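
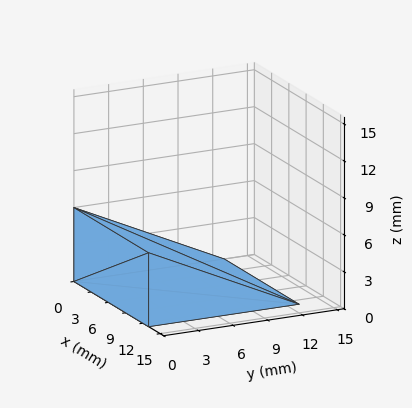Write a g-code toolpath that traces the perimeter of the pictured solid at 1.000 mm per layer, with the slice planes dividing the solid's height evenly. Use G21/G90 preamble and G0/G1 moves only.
Reading the render: the shape is a wedge (ramp): 13 × 13 mm base, rising to 6 mm along the y=0 edge and sloping linearly to z=0 at y=13 (dimensions read to the nearest mm from the axis ticks). For the g-code, the solid's height is divided into equal slices at the stated Δz and each level perimeter traced with G1 moves after a G0 lift.

; perimeter-only toolpath
G21 ; units = mm
G90 ; absolute positioning
G28 ; home
; layer 1
G0 Z1.000
G0 X0.000 Y0.000
G1 X13.000 Y0.000
G1 X13.000 Y10.833
G1 X0.000 Y10.833
G1 X0.000 Y0.000
; layer 2
G0 Z2.000
G0 X0.000 Y0.000
G1 X13.000 Y0.000
G1 X13.000 Y8.667
G1 X0.000 Y8.667
G1 X0.000 Y0.000
; layer 3
G0 Z3.000
G0 X0.000 Y0.000
G1 X13.000 Y0.000
G1 X13.000 Y6.500
G1 X0.000 Y6.500
G1 X0.000 Y0.000
; layer 4
G0 Z4.000
G0 X0.000 Y0.000
G1 X13.000 Y0.000
G1 X13.000 Y4.333
G1 X0.000 Y4.333
G1 X0.000 Y0.000
; layer 5
G0 Z5.000
G0 X0.000 Y0.000
G1 X13.000 Y0.000
G1 X13.000 Y2.167
G1 X0.000 Y2.167
G1 X0.000 Y0.000
M2 ; end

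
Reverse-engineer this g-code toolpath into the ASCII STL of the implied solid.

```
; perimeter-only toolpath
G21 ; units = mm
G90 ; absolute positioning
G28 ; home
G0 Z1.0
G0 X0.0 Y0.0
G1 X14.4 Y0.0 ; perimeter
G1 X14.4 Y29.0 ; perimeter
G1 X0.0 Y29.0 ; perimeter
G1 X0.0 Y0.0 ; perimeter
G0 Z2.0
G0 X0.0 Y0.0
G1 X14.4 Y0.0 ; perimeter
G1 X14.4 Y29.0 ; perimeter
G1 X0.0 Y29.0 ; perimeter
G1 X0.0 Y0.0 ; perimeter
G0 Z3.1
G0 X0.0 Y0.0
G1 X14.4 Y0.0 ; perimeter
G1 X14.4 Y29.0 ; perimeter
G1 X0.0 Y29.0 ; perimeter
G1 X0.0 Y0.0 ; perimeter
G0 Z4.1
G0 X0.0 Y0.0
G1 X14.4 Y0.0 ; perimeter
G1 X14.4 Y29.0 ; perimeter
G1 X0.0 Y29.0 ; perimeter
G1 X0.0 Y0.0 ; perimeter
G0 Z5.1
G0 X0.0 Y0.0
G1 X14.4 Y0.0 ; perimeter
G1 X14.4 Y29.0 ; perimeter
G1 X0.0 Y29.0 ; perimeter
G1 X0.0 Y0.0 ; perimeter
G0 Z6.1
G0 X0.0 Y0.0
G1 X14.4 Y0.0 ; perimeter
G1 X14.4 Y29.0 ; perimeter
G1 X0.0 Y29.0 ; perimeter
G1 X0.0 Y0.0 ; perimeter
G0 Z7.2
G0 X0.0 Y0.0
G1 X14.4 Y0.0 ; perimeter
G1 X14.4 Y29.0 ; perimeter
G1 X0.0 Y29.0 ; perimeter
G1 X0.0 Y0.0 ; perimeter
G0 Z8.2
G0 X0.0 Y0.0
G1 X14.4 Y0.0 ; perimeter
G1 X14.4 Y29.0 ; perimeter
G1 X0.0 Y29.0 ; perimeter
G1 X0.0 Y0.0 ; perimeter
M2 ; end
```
solid part
  facet normal 0.0000 0.0000 -1.0000
    outer loop
      vertex 14.4 29.0 0.0
      vertex 14.4 0.0 0.0
      vertex 0.0 0.0 0.0
    endloop
  endfacet
  facet normal 0.0000 0.0000 -1.0000
    outer loop
      vertex 0.0 29.0 0.0
      vertex 14.4 29.0 0.0
      vertex 0.0 0.0 0.0
    endloop
  endfacet
  facet normal 0.0000 0.0000 1.0000
    outer loop
      vertex 0.0 0.0 8.2
      vertex 14.4 0.0 8.2
      vertex 14.4 29.0 8.2
    endloop
  endfacet
  facet normal 0.0000 0.0000 1.0000
    outer loop
      vertex 0.0 0.0 8.2
      vertex 14.4 29.0 8.2
      vertex 0.0 29.0 8.2
    endloop
  endfacet
  facet normal 0.0000 -1.0000 0.0000
    outer loop
      vertex 0.0 0.0 0.0
      vertex 14.4 0.0 0.0
      vertex 14.4 0.0 8.2
    endloop
  endfacet
  facet normal 0.0000 -1.0000 0.0000
    outer loop
      vertex 0.0 0.0 0.0
      vertex 14.4 0.0 8.2
      vertex 0.0 0.0 8.2
    endloop
  endfacet
  facet normal 0.0000 1.0000 0.0000
    outer loop
      vertex 14.4 29.0 8.2
      vertex 14.4 29.0 0.0
      vertex 0.0 29.0 0.0
    endloop
  endfacet
  facet normal 0.0000 1.0000 0.0000
    outer loop
      vertex 0.0 29.0 8.2
      vertex 14.4 29.0 8.2
      vertex 0.0 29.0 0.0
    endloop
  endfacet
  facet normal -1.0000 0.0000 0.0000
    outer loop
      vertex 0.0 29.0 8.2
      vertex 0.0 29.0 0.0
      vertex 0.0 0.0 0.0
    endloop
  endfacet
  facet normal -1.0000 0.0000 0.0000
    outer loop
      vertex 0.0 0.0 8.2
      vertex 0.0 29.0 8.2
      vertex 0.0 0.0 0.0
    endloop
  endfacet
  facet normal 1.0000 0.0000 0.0000
    outer loop
      vertex 14.4 0.0 0.0
      vertex 14.4 29.0 0.0
      vertex 14.4 29.0 8.2
    endloop
  endfacet
  facet normal 1.0000 0.0000 0.0000
    outer loop
      vertex 14.4 0.0 0.0
      vertex 14.4 29.0 8.2
      vertex 14.4 0.0 8.2
    endloop
  endfacet
endsolid part

The G0 Z moves step by Δz≈1.0 mm. Every layer's G1 loop is the same polygon, so the solid is a straight extrusion of it from z=0 to z≈8.2. Closing with flat bottom and top caps and triangulating gives 12 facets — a rectangular box, roughly 14.4 × 29 mm footprint and 8.2 mm tall.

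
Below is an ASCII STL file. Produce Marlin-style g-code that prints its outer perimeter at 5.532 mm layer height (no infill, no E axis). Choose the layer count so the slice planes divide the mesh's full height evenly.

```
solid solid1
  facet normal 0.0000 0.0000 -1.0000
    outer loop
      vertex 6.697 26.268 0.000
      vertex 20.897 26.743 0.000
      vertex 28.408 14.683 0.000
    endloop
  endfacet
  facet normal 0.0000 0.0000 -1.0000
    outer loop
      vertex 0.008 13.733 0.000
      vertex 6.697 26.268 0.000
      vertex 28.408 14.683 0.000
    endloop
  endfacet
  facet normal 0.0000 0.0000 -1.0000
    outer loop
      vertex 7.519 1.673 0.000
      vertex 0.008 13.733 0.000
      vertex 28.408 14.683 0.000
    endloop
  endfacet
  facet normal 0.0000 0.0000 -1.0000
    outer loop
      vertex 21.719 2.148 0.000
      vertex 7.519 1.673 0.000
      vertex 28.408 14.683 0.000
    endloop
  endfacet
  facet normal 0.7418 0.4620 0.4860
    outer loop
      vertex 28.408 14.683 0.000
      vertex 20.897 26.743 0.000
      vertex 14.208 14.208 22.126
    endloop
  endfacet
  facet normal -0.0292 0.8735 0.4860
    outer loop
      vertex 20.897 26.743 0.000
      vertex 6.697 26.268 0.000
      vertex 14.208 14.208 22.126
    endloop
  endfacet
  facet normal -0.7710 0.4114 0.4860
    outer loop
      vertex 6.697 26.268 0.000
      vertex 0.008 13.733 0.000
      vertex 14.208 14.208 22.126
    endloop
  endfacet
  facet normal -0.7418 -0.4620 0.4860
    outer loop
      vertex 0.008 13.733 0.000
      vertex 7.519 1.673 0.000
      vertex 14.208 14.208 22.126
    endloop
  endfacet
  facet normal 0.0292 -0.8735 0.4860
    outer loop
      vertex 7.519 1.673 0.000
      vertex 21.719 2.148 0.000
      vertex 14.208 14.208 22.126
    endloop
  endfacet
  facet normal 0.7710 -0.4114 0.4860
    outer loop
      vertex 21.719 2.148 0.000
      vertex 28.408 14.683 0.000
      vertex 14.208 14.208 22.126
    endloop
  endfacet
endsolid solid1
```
; perimeter-only toolpath
G21 ; units = mm
G90 ; absolute positioning
G28 ; home
; layer 1
G0 Z5.532
G0 X24.858 Y14.564
G1 X19.225 Y23.609
G1 X8.575 Y23.253
G1 X3.558 Y13.852
G1 X9.191 Y4.807
G1 X19.841 Y5.163
G1 X24.858 Y14.564
; layer 2
G0 Z11.063
G0 X21.308 Y14.445
G1 X17.552 Y20.476
G1 X10.453 Y20.238
G1 X7.108 Y13.971
G1 X10.864 Y7.941
G1 X17.963 Y8.178
G1 X21.308 Y14.445
; layer 3
G0 Z16.595
G0 X17.758 Y14.327
G1 X15.880 Y17.342
G1 X12.330 Y17.223
G1 X10.658 Y14.089
G1 X12.536 Y11.074
G1 X16.086 Y11.193
G1 X17.758 Y14.327
M2 ; end

The solid is a regular 6-sided pyramid, base circumscribed radius ≈ 14.2 mm, apex at z ≈ 22.1 mm. Slicing at Δz = 5.532 mm — 4 equal slices spanning the solid's height, so layer i sits at z = i·h/4 — gives 3 non-empty perimeters. Each is a 6-segment closed polygon; G0 lifts to the layer z and rapids to the start vertex, then G1 traces the edges. The cross-section shrinks linearly with z (the slice at the apex is degenerate and omitted).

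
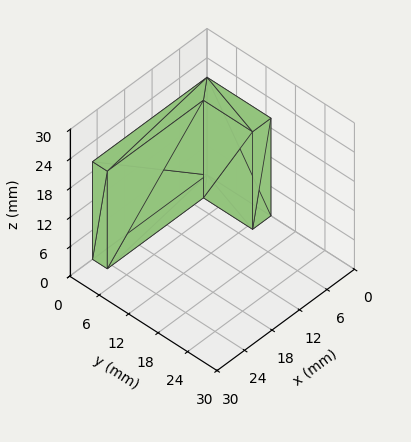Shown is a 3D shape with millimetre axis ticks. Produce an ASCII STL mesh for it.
Reading the render: the shape is an L-shaped prism: outer 25 × 13 mm, arm thicknesses ≈ 3 mm (horizontal) and 4 mm (vertical), extruded 20 mm in z (dimensions read to the nearest mm from the axis ticks). For the STL, each face is triangulated and given an outward normal.

solid part
  facet normal 0.0000 0.0000 -1.0000
    outer loop
      vertex 25.0 3.0 0.0
      vertex 25.0 0.0 0.0
      vertex 0.0 0.0 0.0
    endloop
  endfacet
  facet normal 0.0000 0.0000 -1.0000
    outer loop
      vertex 4.0 3.0 0.0
      vertex 25.0 3.0 0.0
      vertex 0.0 0.0 0.0
    endloop
  endfacet
  facet normal 0.0000 0.0000 -1.0000
    outer loop
      vertex 4.0 13.0 0.0
      vertex 4.0 3.0 0.0
      vertex 0.0 0.0 0.0
    endloop
  endfacet
  facet normal 0.0000 0.0000 -1.0000
    outer loop
      vertex 0.0 13.0 0.0
      vertex 4.0 13.0 0.0
      vertex 0.0 0.0 0.0
    endloop
  endfacet
  facet normal 0.0000 0.0000 1.0000
    outer loop
      vertex 0.0 0.0 20.0
      vertex 25.0 0.0 20.0
      vertex 25.0 3.0 20.0
    endloop
  endfacet
  facet normal 0.0000 0.0000 1.0000
    outer loop
      vertex 0.0 0.0 20.0
      vertex 25.0 3.0 20.0
      vertex 4.0 3.0 20.0
    endloop
  endfacet
  facet normal 0.0000 0.0000 1.0000
    outer loop
      vertex 0.0 0.0 20.0
      vertex 4.0 3.0 20.0
      vertex 4.0 13.0 20.0
    endloop
  endfacet
  facet normal 0.0000 0.0000 1.0000
    outer loop
      vertex 0.0 0.0 20.0
      vertex 4.0 13.0 20.0
      vertex 0.0 13.0 20.0
    endloop
  endfacet
  facet normal 0.0000 -1.0000 0.0000
    outer loop
      vertex 0.0 0.0 0.0
      vertex 25.0 0.0 0.0
      vertex 25.0 0.0 20.0
    endloop
  endfacet
  facet normal 0.0000 -1.0000 0.0000
    outer loop
      vertex 0.0 0.0 0.0
      vertex 25.0 0.0 20.0
      vertex 0.0 0.0 20.0
    endloop
  endfacet
  facet normal 1.0000 0.0000 0.0000
    outer loop
      vertex 25.0 0.0 0.0
      vertex 25.0 3.0 0.0
      vertex 25.0 3.0 20.0
    endloop
  endfacet
  facet normal 1.0000 0.0000 0.0000
    outer loop
      vertex 25.0 0.0 0.0
      vertex 25.0 3.0 20.0
      vertex 25.0 0.0 20.0
    endloop
  endfacet
  facet normal 0.0000 1.0000 0.0000
    outer loop
      vertex 25.0 3.0 0.0
      vertex 4.0 3.0 0.0
      vertex 4.0 3.0 20.0
    endloop
  endfacet
  facet normal 0.0000 1.0000 0.0000
    outer loop
      vertex 25.0 3.0 0.0
      vertex 4.0 3.0 20.0
      vertex 25.0 3.0 20.0
    endloop
  endfacet
  facet normal 1.0000 0.0000 0.0000
    outer loop
      vertex 4.0 3.0 0.0
      vertex 4.0 13.0 0.0
      vertex 4.0 13.0 20.0
    endloop
  endfacet
  facet normal 1.0000 0.0000 0.0000
    outer loop
      vertex 4.0 3.0 0.0
      vertex 4.0 13.0 20.0
      vertex 4.0 3.0 20.0
    endloop
  endfacet
  facet normal 0.0000 1.0000 0.0000
    outer loop
      vertex 4.0 13.0 0.0
      vertex 0.0 13.0 0.0
      vertex 0.0 13.0 20.0
    endloop
  endfacet
  facet normal 0.0000 1.0000 0.0000
    outer loop
      vertex 4.0 13.0 0.0
      vertex 0.0 13.0 20.0
      vertex 4.0 13.0 20.0
    endloop
  endfacet
  facet normal -1.0000 0.0000 0.0000
    outer loop
      vertex 0.0 13.0 0.0
      vertex 0.0 0.0 0.0
      vertex 0.0 0.0 20.0
    endloop
  endfacet
  facet normal -1.0000 0.0000 0.0000
    outer loop
      vertex 0.0 13.0 0.0
      vertex 0.0 0.0 20.0
      vertex 0.0 13.0 20.0
    endloop
  endfacet
endsolid part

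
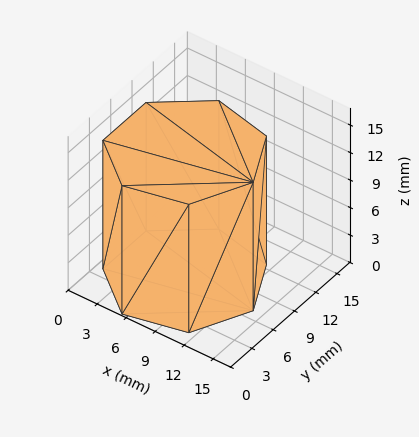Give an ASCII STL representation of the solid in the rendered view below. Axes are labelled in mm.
Reading the render: the shape is a regular 7-sided prism (a cylinder approximated with 7 flat sides), circumscribed radius ≈ 7 mm, height ≈ 14 mm (dimensions read to the nearest mm from the axis ticks). For the STL, each face is triangulated and given an outward normal.

solid part
  facet normal 0.0000 0.0000 -1.0000
    outer loop
      vertex 5.44 13.82 0.00
      vertex 11.36 12.47 0.00
      vertex 14.00 7.00 0.00
    endloop
  endfacet
  facet normal 0.0000 0.0000 -1.0000
    outer loop
      vertex 0.69 10.04 0.00
      vertex 5.44 13.82 0.00
      vertex 14.00 7.00 0.00
    endloop
  endfacet
  facet normal 0.0000 0.0000 -1.0000
    outer loop
      vertex 0.69 3.96 0.00
      vertex 0.69 10.04 0.00
      vertex 14.00 7.00 0.00
    endloop
  endfacet
  facet normal 0.0000 0.0000 -1.0000
    outer loop
      vertex 5.44 0.18 0.00
      vertex 0.69 3.96 0.00
      vertex 14.00 7.00 0.00
    endloop
  endfacet
  facet normal 0.0000 0.0000 -1.0000
    outer loop
      vertex 11.36 1.53 0.00
      vertex 5.44 0.18 0.00
      vertex 14.00 7.00 0.00
    endloop
  endfacet
  facet normal 0.0000 0.0000 1.0000
    outer loop
      vertex 14.00 7.00 14.00
      vertex 11.36 12.47 14.00
      vertex 5.44 13.82 14.00
    endloop
  endfacet
  facet normal 0.0000 0.0000 1.0000
    outer loop
      vertex 14.00 7.00 14.00
      vertex 5.44 13.82 14.00
      vertex 0.69 10.04 14.00
    endloop
  endfacet
  facet normal 0.0000 0.0000 1.0000
    outer loop
      vertex 14.00 7.00 14.00
      vertex 0.69 10.04 14.00
      vertex 0.69 3.96 14.00
    endloop
  endfacet
  facet normal 0.0000 0.0000 1.0000
    outer loop
      vertex 14.00 7.00 14.00
      vertex 0.69 3.96 14.00
      vertex 5.44 0.18 14.00
    endloop
  endfacet
  facet normal 0.0000 0.0000 1.0000
    outer loop
      vertex 14.00 7.00 14.00
      vertex 5.44 0.18 14.00
      vertex 11.36 1.53 14.00
    endloop
  endfacet
  facet normal 0.9006 0.4347 0.0000
    outer loop
      vertex 14.00 7.00 0.00
      vertex 11.36 12.47 0.00
      vertex 11.36 12.47 14.00
    endloop
  endfacet
  facet normal 0.9006 0.4347 0.0000
    outer loop
      vertex 14.00 7.00 0.00
      vertex 11.36 12.47 14.00
      vertex 14.00 7.00 14.00
    endloop
  endfacet
  facet normal 0.2223 0.9750 0.0000
    outer loop
      vertex 11.36 12.47 0.00
      vertex 5.44 13.82 0.00
      vertex 5.44 13.82 14.00
    endloop
  endfacet
  facet normal 0.2223 0.9750 0.0000
    outer loop
      vertex 11.36 12.47 0.00
      vertex 5.44 13.82 14.00
      vertex 11.36 12.47 14.00
    endloop
  endfacet
  facet normal -0.6227 0.7825 0.0000
    outer loop
      vertex 5.44 13.82 0.00
      vertex 0.69 10.04 0.00
      vertex 0.69 10.04 14.00
    endloop
  endfacet
  facet normal -0.6227 0.7825 0.0000
    outer loop
      vertex 5.44 13.82 0.00
      vertex 0.69 10.04 14.00
      vertex 5.44 13.82 14.00
    endloop
  endfacet
  facet normal -1.0000 0.0000 0.0000
    outer loop
      vertex 0.69 10.04 0.00
      vertex 0.69 3.96 0.00
      vertex 0.69 3.96 14.00
    endloop
  endfacet
  facet normal -1.0000 0.0000 0.0000
    outer loop
      vertex 0.69 10.04 0.00
      vertex 0.69 3.96 14.00
      vertex 0.69 10.04 14.00
    endloop
  endfacet
  facet normal -0.6227 -0.7825 0.0000
    outer loop
      vertex 0.69 3.96 0.00
      vertex 5.44 0.18 0.00
      vertex 5.44 0.18 14.00
    endloop
  endfacet
  facet normal -0.6227 -0.7825 0.0000
    outer loop
      vertex 0.69 3.96 0.00
      vertex 5.44 0.18 14.00
      vertex 0.69 3.96 14.00
    endloop
  endfacet
  facet normal 0.2223 -0.9750 0.0000
    outer loop
      vertex 5.44 0.18 0.00
      vertex 11.36 1.53 0.00
      vertex 11.36 1.53 14.00
    endloop
  endfacet
  facet normal 0.2223 -0.9750 0.0000
    outer loop
      vertex 5.44 0.18 0.00
      vertex 11.36 1.53 14.00
      vertex 5.44 0.18 14.00
    endloop
  endfacet
  facet normal 0.9006 -0.4347 0.0000
    outer loop
      vertex 11.36 1.53 0.00
      vertex 14.00 7.00 0.00
      vertex 14.00 7.00 14.00
    endloop
  endfacet
  facet normal 0.9006 -0.4347 0.0000
    outer loop
      vertex 11.36 1.53 0.00
      vertex 14.00 7.00 14.00
      vertex 11.36 1.53 14.00
    endloop
  endfacet
endsolid part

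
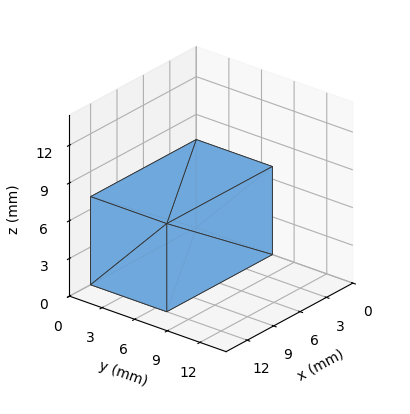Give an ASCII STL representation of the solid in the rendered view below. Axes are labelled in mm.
Reading the render: the shape is a rectangular box, roughly 12 × 7 mm footprint and 7 mm tall (dimensions read to the nearest mm from the axis ticks). For the STL, each face is triangulated and given an outward normal.

solid part
  facet normal 0.0000 0.0000 -1.0000
    outer loop
      vertex 12.0 7.0 0.0
      vertex 12.0 0.0 0.0
      vertex 0.0 0.0 0.0
    endloop
  endfacet
  facet normal 0.0000 0.0000 -1.0000
    outer loop
      vertex 0.0 7.0 0.0
      vertex 12.0 7.0 0.0
      vertex 0.0 0.0 0.0
    endloop
  endfacet
  facet normal 0.0000 0.0000 1.0000
    outer loop
      vertex 0.0 0.0 7.0
      vertex 12.0 0.0 7.0
      vertex 12.0 7.0 7.0
    endloop
  endfacet
  facet normal 0.0000 0.0000 1.0000
    outer loop
      vertex 0.0 0.0 7.0
      vertex 12.0 7.0 7.0
      vertex 0.0 7.0 7.0
    endloop
  endfacet
  facet normal 0.0000 -1.0000 0.0000
    outer loop
      vertex 0.0 0.0 0.0
      vertex 12.0 0.0 0.0
      vertex 12.0 0.0 7.0
    endloop
  endfacet
  facet normal 0.0000 -1.0000 0.0000
    outer loop
      vertex 0.0 0.0 0.0
      vertex 12.0 0.0 7.0
      vertex 0.0 0.0 7.0
    endloop
  endfacet
  facet normal 0.0000 1.0000 0.0000
    outer loop
      vertex 12.0 7.0 7.0
      vertex 12.0 7.0 0.0
      vertex 0.0 7.0 0.0
    endloop
  endfacet
  facet normal 0.0000 1.0000 0.0000
    outer loop
      vertex 0.0 7.0 7.0
      vertex 12.0 7.0 7.0
      vertex 0.0 7.0 0.0
    endloop
  endfacet
  facet normal -1.0000 0.0000 0.0000
    outer loop
      vertex 0.0 7.0 7.0
      vertex 0.0 7.0 0.0
      vertex 0.0 0.0 0.0
    endloop
  endfacet
  facet normal -1.0000 0.0000 0.0000
    outer loop
      vertex 0.0 0.0 7.0
      vertex 0.0 7.0 7.0
      vertex 0.0 0.0 0.0
    endloop
  endfacet
  facet normal 1.0000 0.0000 0.0000
    outer loop
      vertex 12.0 0.0 0.0
      vertex 12.0 7.0 0.0
      vertex 12.0 7.0 7.0
    endloop
  endfacet
  facet normal 1.0000 0.0000 0.0000
    outer loop
      vertex 12.0 0.0 0.0
      vertex 12.0 7.0 7.0
      vertex 12.0 0.0 7.0
    endloop
  endfacet
endsolid part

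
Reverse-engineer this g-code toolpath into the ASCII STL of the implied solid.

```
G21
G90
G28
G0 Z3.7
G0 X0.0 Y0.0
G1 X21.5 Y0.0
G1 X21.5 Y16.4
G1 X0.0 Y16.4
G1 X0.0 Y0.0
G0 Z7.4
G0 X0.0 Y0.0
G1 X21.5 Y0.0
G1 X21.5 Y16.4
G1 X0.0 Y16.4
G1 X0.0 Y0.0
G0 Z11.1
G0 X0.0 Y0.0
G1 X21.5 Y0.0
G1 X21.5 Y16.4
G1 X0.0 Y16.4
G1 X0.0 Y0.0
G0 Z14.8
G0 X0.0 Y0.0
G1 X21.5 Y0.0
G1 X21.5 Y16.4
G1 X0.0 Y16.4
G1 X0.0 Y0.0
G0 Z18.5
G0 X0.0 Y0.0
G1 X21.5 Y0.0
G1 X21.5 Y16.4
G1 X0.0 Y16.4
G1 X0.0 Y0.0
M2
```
solid part
  facet normal 0.0000 0.0000 -1.0000
    outer loop
      vertex 21.5 16.4 0.0
      vertex 21.5 0.0 0.0
      vertex 0.0 0.0 0.0
    endloop
  endfacet
  facet normal 0.0000 0.0000 -1.0000
    outer loop
      vertex 0.0 16.4 0.0
      vertex 21.5 16.4 0.0
      vertex 0.0 0.0 0.0
    endloop
  endfacet
  facet normal 0.0000 0.0000 1.0000
    outer loop
      vertex 0.0 0.0 18.5
      vertex 21.5 0.0 18.5
      vertex 21.5 16.4 18.5
    endloop
  endfacet
  facet normal 0.0000 0.0000 1.0000
    outer loop
      vertex 0.0 0.0 18.5
      vertex 21.5 16.4 18.5
      vertex 0.0 16.4 18.5
    endloop
  endfacet
  facet normal 0.0000 -1.0000 0.0000
    outer loop
      vertex 0.0 0.0 0.0
      vertex 21.5 0.0 0.0
      vertex 21.5 0.0 18.5
    endloop
  endfacet
  facet normal 0.0000 -1.0000 0.0000
    outer loop
      vertex 0.0 0.0 0.0
      vertex 21.5 0.0 18.5
      vertex 0.0 0.0 18.5
    endloop
  endfacet
  facet normal 0.0000 1.0000 0.0000
    outer loop
      vertex 21.5 16.4 18.5
      vertex 21.5 16.4 0.0
      vertex 0.0 16.4 0.0
    endloop
  endfacet
  facet normal 0.0000 1.0000 0.0000
    outer loop
      vertex 0.0 16.4 18.5
      vertex 21.5 16.4 18.5
      vertex 0.0 16.4 0.0
    endloop
  endfacet
  facet normal -1.0000 0.0000 0.0000
    outer loop
      vertex 0.0 16.4 18.5
      vertex 0.0 16.4 0.0
      vertex 0.0 0.0 0.0
    endloop
  endfacet
  facet normal -1.0000 0.0000 0.0000
    outer loop
      vertex 0.0 0.0 18.5
      vertex 0.0 16.4 18.5
      vertex 0.0 0.0 0.0
    endloop
  endfacet
  facet normal 1.0000 0.0000 0.0000
    outer loop
      vertex 21.5 0.0 0.0
      vertex 21.5 16.4 0.0
      vertex 21.5 16.4 18.5
    endloop
  endfacet
  facet normal 1.0000 0.0000 0.0000
    outer loop
      vertex 21.5 0.0 0.0
      vertex 21.5 16.4 18.5
      vertex 21.5 0.0 18.5
    endloop
  endfacet
endsolid part

The G0 Z moves step by Δz≈3.7 mm. Every layer's G1 loop is the same polygon, so the solid is a straight extrusion of it from z=0 to z≈18.5. Closing with flat bottom and top caps and triangulating gives 12 facets — a rectangular box, roughly 21.5 × 16.4 mm footprint and 18.5 mm tall.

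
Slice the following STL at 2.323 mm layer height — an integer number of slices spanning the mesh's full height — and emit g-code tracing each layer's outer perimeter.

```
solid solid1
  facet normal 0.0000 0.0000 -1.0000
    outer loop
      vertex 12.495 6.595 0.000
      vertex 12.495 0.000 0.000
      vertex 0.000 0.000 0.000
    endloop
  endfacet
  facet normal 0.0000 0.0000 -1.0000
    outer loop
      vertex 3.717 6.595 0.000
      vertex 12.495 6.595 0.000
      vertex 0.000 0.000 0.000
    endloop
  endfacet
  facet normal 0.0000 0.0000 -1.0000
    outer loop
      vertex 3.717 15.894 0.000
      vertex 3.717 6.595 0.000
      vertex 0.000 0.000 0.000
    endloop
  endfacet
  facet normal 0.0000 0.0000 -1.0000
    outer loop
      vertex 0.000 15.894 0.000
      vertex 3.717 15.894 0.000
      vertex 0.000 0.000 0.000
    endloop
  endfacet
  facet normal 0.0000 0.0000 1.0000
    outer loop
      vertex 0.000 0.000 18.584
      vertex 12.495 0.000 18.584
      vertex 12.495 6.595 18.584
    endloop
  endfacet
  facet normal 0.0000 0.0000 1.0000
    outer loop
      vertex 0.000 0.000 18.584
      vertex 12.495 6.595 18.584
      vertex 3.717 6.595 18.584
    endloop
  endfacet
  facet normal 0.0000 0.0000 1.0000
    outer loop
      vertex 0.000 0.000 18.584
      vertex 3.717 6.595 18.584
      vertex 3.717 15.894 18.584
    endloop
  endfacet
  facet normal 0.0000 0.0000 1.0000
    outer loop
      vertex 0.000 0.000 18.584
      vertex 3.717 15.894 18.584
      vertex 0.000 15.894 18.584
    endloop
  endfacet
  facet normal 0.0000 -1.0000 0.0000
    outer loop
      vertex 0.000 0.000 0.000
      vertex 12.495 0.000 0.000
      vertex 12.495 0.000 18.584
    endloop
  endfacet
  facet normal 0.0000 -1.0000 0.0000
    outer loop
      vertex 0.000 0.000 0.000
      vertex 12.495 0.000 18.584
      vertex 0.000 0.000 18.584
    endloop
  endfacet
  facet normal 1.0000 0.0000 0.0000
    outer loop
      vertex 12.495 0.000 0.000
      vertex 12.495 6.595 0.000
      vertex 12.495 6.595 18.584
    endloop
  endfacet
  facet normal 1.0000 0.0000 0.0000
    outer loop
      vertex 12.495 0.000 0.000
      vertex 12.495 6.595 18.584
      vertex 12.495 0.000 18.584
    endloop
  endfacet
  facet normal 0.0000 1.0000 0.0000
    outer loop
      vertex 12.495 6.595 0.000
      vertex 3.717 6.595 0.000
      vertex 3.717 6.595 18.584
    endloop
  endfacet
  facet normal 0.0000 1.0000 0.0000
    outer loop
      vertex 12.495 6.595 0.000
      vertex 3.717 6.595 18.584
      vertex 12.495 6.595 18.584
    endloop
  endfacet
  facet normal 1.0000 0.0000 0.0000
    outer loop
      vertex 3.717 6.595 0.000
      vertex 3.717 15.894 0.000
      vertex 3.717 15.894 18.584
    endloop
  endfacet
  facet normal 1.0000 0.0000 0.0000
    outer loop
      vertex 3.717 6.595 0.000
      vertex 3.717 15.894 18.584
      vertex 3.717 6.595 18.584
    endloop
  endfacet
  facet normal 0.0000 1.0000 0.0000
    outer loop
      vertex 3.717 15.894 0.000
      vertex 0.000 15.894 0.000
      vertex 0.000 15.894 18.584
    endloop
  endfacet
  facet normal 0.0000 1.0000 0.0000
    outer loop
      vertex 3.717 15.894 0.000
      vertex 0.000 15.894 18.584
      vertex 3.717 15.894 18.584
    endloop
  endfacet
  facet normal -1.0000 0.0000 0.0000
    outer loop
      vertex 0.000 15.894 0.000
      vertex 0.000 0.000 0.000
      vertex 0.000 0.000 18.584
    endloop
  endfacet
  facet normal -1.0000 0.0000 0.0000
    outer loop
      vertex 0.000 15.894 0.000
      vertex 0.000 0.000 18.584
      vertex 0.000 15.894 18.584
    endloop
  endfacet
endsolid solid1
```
; perimeter-only toolpath
G21 ; units = mm
G90 ; absolute positioning
G28 ; home
; layer 1
G0 Z2.323
G0 X0.000 Y0.000
G1 X12.495 Y0.000
G1 X12.495 Y6.595
G1 X3.717 Y6.595
G1 X3.717 Y15.894
G1 X0.000 Y15.894
G1 X0.000 Y0.000
; layer 2
G0 Z4.646
G0 X0.000 Y0.000
G1 X12.495 Y0.000
G1 X12.495 Y6.595
G1 X3.717 Y6.595
G1 X3.717 Y15.894
G1 X0.000 Y15.894
G1 X0.000 Y0.000
; layer 3
G0 Z6.969
G0 X0.000 Y0.000
G1 X12.495 Y0.000
G1 X12.495 Y6.595
G1 X3.717 Y6.595
G1 X3.717 Y15.894
G1 X0.000 Y15.894
G1 X0.000 Y0.000
; layer 4
G0 Z9.292
G0 X0.000 Y0.000
G1 X12.495 Y0.000
G1 X12.495 Y6.595
G1 X3.717 Y6.595
G1 X3.717 Y15.894
G1 X0.000 Y15.894
G1 X0.000 Y0.000
; layer 5
G0 Z11.615
G0 X0.000 Y0.000
G1 X12.495 Y0.000
G1 X12.495 Y6.595
G1 X3.717 Y6.595
G1 X3.717 Y15.894
G1 X0.000 Y15.894
G1 X0.000 Y0.000
; layer 6
G0 Z13.938
G0 X0.000 Y0.000
G1 X12.495 Y0.000
G1 X12.495 Y6.595
G1 X3.717 Y6.595
G1 X3.717 Y15.894
G1 X0.000 Y15.894
G1 X0.000 Y0.000
; layer 7
G0 Z16.261
G0 X0.000 Y0.000
G1 X12.495 Y0.000
G1 X12.495 Y6.595
G1 X3.717 Y6.595
G1 X3.717 Y15.894
G1 X0.000 Y15.894
G1 X0.000 Y0.000
; layer 8
G0 Z18.584
G0 X0.000 Y0.000
G1 X12.495 Y0.000
G1 X12.495 Y6.595
G1 X3.717 Y6.595
G1 X3.717 Y15.894
G1 X0.000 Y15.894
G1 X0.000 Y0.000
M2 ; end

The solid is an L-shaped prism: outer 12.5 × 15.9 mm, arm thicknesses ≈ 6.59 mm (horizontal) and 3.72 mm (vertical), extruded 18.6 mm in z. Slicing at Δz = 2.323 mm — 8 equal slices spanning the solid's height, so layer i sits at z = i·h/8 — gives 8 non-empty perimeters. Each is a 6-segment closed polygon; G0 lifts to the layer z and rapids to the start vertex, then G1 traces the edges.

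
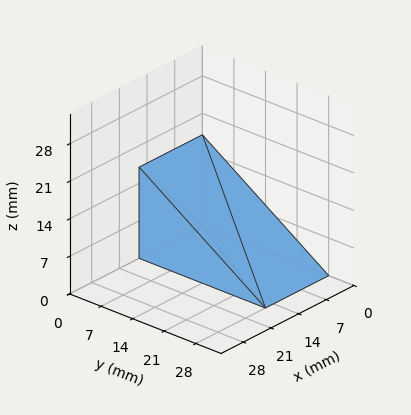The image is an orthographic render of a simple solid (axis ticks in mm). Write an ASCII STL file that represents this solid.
Reading the render: the shape is a wedge (ramp): 16 × 28 mm base, rising to 17 mm along the y=0 edge and sloping linearly to z=0 at y=28 (dimensions read to the nearest mm from the axis ticks). For the STL, each face is triangulated and given an outward normal.

solid part
  facet normal 0.0000 0.0000 -1.0000
    outer loop
      vertex 16.00 28.00 0.00
      vertex 16.00 0.00 0.00
      vertex 0.00 0.00 0.00
    endloop
  endfacet
  facet normal 0.0000 0.0000 -1.0000
    outer loop
      vertex 0.00 28.00 0.00
      vertex 16.00 28.00 0.00
      vertex 0.00 0.00 0.00
    endloop
  endfacet
  facet normal 0.0000 -1.0000 0.0000
    outer loop
      vertex 0.00 0.00 0.00
      vertex 16.00 0.00 0.00
      vertex 16.00 0.00 17.00
    endloop
  endfacet
  facet normal 0.0000 -1.0000 0.0000
    outer loop
      vertex 0.00 0.00 0.00
      vertex 16.00 0.00 17.00
      vertex 0.00 0.00 17.00
    endloop
  endfacet
  facet normal 0.0000 0.5190 0.8548
    outer loop
      vertex 0.00 0.00 17.00
      vertex 16.00 0.00 17.00
      vertex 16.00 28.00 0.00
    endloop
  endfacet
  facet normal 0.0000 0.5190 0.8548
    outer loop
      vertex 0.00 0.00 17.00
      vertex 16.00 28.00 0.00
      vertex 0.00 28.00 0.00
    endloop
  endfacet
  facet normal -1.0000 0.0000 0.0000
    outer loop
      vertex 0.00 0.00 17.00
      vertex 0.00 28.00 0.00
      vertex 0.00 0.00 0.00
    endloop
  endfacet
  facet normal 1.0000 0.0000 0.0000
    outer loop
      vertex 16.00 0.00 0.00
      vertex 16.00 28.00 0.00
      vertex 16.00 0.00 17.00
    endloop
  endfacet
endsolid part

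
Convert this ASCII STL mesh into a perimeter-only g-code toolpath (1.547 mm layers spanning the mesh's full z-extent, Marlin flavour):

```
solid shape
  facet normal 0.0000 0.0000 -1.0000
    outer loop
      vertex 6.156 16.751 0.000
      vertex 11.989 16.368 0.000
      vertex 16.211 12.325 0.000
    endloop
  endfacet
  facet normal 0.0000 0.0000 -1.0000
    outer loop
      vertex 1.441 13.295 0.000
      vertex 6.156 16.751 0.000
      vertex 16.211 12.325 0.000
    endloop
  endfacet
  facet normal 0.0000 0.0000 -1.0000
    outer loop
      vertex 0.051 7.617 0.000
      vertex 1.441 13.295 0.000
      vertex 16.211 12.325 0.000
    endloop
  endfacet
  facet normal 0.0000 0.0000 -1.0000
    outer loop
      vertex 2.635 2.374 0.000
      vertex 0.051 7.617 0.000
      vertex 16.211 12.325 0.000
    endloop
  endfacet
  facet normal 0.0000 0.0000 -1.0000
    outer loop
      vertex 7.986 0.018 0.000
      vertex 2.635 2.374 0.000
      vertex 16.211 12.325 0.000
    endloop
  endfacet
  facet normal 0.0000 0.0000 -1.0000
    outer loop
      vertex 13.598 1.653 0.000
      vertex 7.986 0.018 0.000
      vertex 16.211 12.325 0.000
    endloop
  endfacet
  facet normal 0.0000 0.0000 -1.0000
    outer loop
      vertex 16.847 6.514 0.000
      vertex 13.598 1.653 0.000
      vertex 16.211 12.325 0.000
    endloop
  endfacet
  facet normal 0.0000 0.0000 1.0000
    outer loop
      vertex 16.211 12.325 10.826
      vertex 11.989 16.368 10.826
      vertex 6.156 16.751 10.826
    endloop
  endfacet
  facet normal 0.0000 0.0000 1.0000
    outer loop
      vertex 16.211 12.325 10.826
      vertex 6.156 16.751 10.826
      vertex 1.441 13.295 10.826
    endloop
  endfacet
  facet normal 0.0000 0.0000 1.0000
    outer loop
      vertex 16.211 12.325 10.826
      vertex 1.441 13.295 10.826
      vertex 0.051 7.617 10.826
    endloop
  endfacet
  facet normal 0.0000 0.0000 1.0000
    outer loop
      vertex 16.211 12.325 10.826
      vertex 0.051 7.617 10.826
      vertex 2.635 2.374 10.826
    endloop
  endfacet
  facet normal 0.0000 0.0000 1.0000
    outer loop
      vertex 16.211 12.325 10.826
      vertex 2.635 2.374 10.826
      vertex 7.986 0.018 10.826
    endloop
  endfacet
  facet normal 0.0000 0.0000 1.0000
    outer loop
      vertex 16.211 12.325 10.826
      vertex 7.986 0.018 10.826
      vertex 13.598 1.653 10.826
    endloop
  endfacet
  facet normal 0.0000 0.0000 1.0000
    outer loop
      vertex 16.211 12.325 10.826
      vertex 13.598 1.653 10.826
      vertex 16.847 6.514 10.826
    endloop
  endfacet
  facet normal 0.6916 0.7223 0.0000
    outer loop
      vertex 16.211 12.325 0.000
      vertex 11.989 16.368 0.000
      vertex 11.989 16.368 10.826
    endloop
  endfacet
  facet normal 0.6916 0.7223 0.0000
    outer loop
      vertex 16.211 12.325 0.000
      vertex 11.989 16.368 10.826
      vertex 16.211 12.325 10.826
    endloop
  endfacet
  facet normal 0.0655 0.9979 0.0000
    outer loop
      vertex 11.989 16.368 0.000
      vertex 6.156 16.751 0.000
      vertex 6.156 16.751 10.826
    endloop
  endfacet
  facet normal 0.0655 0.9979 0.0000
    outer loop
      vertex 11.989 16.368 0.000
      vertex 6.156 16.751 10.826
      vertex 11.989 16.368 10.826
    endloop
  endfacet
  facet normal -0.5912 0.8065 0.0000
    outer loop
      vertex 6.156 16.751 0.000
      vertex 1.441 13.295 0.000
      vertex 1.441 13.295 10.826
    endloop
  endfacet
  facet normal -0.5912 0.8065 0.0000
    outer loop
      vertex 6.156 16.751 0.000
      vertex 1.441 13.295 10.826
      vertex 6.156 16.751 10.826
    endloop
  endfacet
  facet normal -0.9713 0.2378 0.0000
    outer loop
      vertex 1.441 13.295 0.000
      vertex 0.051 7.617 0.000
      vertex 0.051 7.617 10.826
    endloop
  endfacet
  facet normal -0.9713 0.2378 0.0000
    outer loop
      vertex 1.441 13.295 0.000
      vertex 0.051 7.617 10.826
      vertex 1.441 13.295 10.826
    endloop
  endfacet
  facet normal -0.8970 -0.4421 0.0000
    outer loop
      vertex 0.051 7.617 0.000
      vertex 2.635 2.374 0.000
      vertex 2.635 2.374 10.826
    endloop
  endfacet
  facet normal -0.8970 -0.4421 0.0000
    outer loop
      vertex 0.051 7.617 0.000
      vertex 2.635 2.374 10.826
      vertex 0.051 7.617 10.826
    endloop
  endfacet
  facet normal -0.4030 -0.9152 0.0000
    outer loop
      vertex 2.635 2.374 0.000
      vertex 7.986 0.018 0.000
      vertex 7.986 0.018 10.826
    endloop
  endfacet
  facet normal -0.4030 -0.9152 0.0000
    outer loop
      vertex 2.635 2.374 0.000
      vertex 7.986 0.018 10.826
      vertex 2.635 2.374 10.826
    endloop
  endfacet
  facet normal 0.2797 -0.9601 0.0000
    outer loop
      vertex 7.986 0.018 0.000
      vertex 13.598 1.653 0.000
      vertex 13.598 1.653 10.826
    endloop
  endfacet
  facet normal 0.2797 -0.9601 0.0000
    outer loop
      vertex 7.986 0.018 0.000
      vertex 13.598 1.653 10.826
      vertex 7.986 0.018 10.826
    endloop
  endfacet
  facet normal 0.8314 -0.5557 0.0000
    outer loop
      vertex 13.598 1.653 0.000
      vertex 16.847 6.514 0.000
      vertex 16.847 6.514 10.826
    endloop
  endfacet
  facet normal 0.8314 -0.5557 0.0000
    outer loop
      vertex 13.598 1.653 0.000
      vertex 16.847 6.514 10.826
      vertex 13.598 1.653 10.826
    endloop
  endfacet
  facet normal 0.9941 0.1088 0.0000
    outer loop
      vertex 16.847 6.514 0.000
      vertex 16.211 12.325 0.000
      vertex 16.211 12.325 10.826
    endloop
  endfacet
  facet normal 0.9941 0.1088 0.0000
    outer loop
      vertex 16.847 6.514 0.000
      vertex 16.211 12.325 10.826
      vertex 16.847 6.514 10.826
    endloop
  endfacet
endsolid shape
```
; perimeter-only toolpath
G21 ; units = mm
G90 ; absolute positioning
G28 ; home
; layer 1
G0 Z1.547
G0 X16.211 Y12.325
G1 X11.989 Y16.368
G1 X6.156 Y16.751
G1 X1.441 Y13.295
G1 X0.051 Y7.617
G1 X2.635 Y2.374
G1 X7.986 Y0.018
G1 X13.598 Y1.653
G1 X16.847 Y6.514
G1 X16.211 Y12.325
; layer 2
G0 Z3.093
G0 X16.211 Y12.325
G1 X11.989 Y16.368
G1 X6.156 Y16.751
G1 X1.441 Y13.295
G1 X0.051 Y7.617
G1 X2.635 Y2.374
G1 X7.986 Y0.018
G1 X13.598 Y1.653
G1 X16.847 Y6.514
G1 X16.211 Y12.325
; layer 3
G0 Z4.640
G0 X16.211 Y12.325
G1 X11.989 Y16.368
G1 X6.156 Y16.751
G1 X1.441 Y13.295
G1 X0.051 Y7.617
G1 X2.635 Y2.374
G1 X7.986 Y0.018
G1 X13.598 Y1.653
G1 X16.847 Y6.514
G1 X16.211 Y12.325
; layer 4
G0 Z6.186
G0 X16.211 Y12.325
G1 X11.989 Y16.368
G1 X6.156 Y16.751
G1 X1.441 Y13.295
G1 X0.051 Y7.617
G1 X2.635 Y2.374
G1 X7.986 Y0.018
G1 X13.598 Y1.653
G1 X16.847 Y6.514
G1 X16.211 Y12.325
; layer 5
G0 Z7.733
G0 X16.211 Y12.325
G1 X11.989 Y16.368
G1 X6.156 Y16.751
G1 X1.441 Y13.295
G1 X0.051 Y7.617
G1 X2.635 Y2.374
G1 X7.986 Y0.018
G1 X13.598 Y1.653
G1 X16.847 Y6.514
G1 X16.211 Y12.325
; layer 6
G0 Z9.279
G0 X16.211 Y12.325
G1 X11.989 Y16.368
G1 X6.156 Y16.751
G1 X1.441 Y13.295
G1 X0.051 Y7.617
G1 X2.635 Y2.374
G1 X7.986 Y0.018
G1 X13.598 Y1.653
G1 X16.847 Y6.514
G1 X16.211 Y12.325
; layer 7
G0 Z10.826
G0 X16.211 Y12.325
G1 X11.989 Y16.368
G1 X6.156 Y16.751
G1 X1.441 Y13.295
G1 X0.051 Y7.617
G1 X2.635 Y2.374
G1 X7.986 Y0.018
G1 X13.598 Y1.653
G1 X16.847 Y6.514
G1 X16.211 Y12.325
M2 ; end

The solid is a regular 9-sided prism (a cylinder approximated with 9 flat sides), circumscribed radius ≈ 8.55 mm, height ≈ 10.8 mm. Slicing at Δz = 1.547 mm — 7 equal slices spanning the solid's height, so layer i sits at z = i·h/7 — gives 7 non-empty perimeters. Each is a 9-segment closed polygon; G0 lifts to the layer z and rapids to the start vertex, then G1 traces the edges.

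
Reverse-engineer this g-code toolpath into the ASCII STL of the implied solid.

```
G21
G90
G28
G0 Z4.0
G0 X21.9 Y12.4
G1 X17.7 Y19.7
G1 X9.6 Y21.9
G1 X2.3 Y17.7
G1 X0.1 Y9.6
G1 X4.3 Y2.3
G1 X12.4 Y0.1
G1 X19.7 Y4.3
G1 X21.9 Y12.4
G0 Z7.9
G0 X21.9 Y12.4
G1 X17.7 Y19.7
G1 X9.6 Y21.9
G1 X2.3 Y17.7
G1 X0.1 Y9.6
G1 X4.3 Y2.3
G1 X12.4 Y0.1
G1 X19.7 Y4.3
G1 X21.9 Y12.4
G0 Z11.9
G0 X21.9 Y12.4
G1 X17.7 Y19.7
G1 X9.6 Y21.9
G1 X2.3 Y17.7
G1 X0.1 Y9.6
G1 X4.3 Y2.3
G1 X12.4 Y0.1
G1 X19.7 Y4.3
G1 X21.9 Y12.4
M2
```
solid part
  facet normal 0.0000 0.0000 -1.0000
    outer loop
      vertex 9.6 21.9 0.0
      vertex 17.7 19.7 0.0
      vertex 21.9 12.4 0.0
    endloop
  endfacet
  facet normal 0.0000 0.0000 -1.0000
    outer loop
      vertex 2.3 17.7 0.0
      vertex 9.6 21.9 0.0
      vertex 21.9 12.4 0.0
    endloop
  endfacet
  facet normal 0.0000 0.0000 -1.0000
    outer loop
      vertex 0.1 9.6 0.0
      vertex 2.3 17.7 0.0
      vertex 21.9 12.4 0.0
    endloop
  endfacet
  facet normal 0.0000 0.0000 -1.0000
    outer loop
      vertex 4.3 2.3 0.0
      vertex 0.1 9.6 0.0
      vertex 21.9 12.4 0.0
    endloop
  endfacet
  facet normal 0.0000 0.0000 -1.0000
    outer loop
      vertex 12.4 0.1 0.0
      vertex 4.3 2.3 0.0
      vertex 21.9 12.4 0.0
    endloop
  endfacet
  facet normal 0.0000 0.0000 -1.0000
    outer loop
      vertex 19.7 4.3 0.0
      vertex 12.4 0.1 0.0
      vertex 21.9 12.4 0.0
    endloop
  endfacet
  facet normal 0.0000 0.0000 1.0000
    outer loop
      vertex 21.9 12.4 11.9
      vertex 17.7 19.7 11.9
      vertex 9.6 21.9 11.9
    endloop
  endfacet
  facet normal 0.0000 0.0000 1.0000
    outer loop
      vertex 21.9 12.4 11.9
      vertex 9.6 21.9 11.9
      vertex 2.3 17.7 11.9
    endloop
  endfacet
  facet normal 0.0000 0.0000 1.0000
    outer loop
      vertex 21.9 12.4 11.9
      vertex 2.3 17.7 11.9
      vertex 0.1 9.6 11.9
    endloop
  endfacet
  facet normal 0.0000 0.0000 1.0000
    outer loop
      vertex 21.9 12.4 11.9
      vertex 0.1 9.6 11.9
      vertex 4.3 2.3 11.9
    endloop
  endfacet
  facet normal 0.0000 0.0000 1.0000
    outer loop
      vertex 21.9 12.4 11.9
      vertex 4.3 2.3 11.9
      vertex 12.4 0.1 11.9
    endloop
  endfacet
  facet normal 0.0000 0.0000 1.0000
    outer loop
      vertex 21.9 12.4 11.9
      vertex 12.4 0.1 11.9
      vertex 19.7 4.3 11.9
    endloop
  endfacet
  facet normal 0.8668 0.4987 0.0000
    outer loop
      vertex 21.9 12.4 0.0
      vertex 17.7 19.7 0.0
      vertex 17.7 19.7 11.9
    endloop
  endfacet
  facet normal 0.8668 0.4987 0.0000
    outer loop
      vertex 21.9 12.4 0.0
      vertex 17.7 19.7 11.9
      vertex 21.9 12.4 11.9
    endloop
  endfacet
  facet normal 0.2621 0.9650 0.0000
    outer loop
      vertex 17.7 19.7 0.0
      vertex 9.6 21.9 0.0
      vertex 9.6 21.9 11.9
    endloop
  endfacet
  facet normal 0.2621 0.9650 0.0000
    outer loop
      vertex 17.7 19.7 0.0
      vertex 9.6 21.9 11.9
      vertex 17.7 19.7 11.9
    endloop
  endfacet
  facet normal -0.4987 0.8668 0.0000
    outer loop
      vertex 9.6 21.9 0.0
      vertex 2.3 17.7 0.0
      vertex 2.3 17.7 11.9
    endloop
  endfacet
  facet normal -0.4987 0.8668 0.0000
    outer loop
      vertex 9.6 21.9 0.0
      vertex 2.3 17.7 11.9
      vertex 9.6 21.9 11.9
    endloop
  endfacet
  facet normal -0.9650 0.2621 0.0000
    outer loop
      vertex 2.3 17.7 0.0
      vertex 0.1 9.6 0.0
      vertex 0.1 9.6 11.9
    endloop
  endfacet
  facet normal -0.9650 0.2621 0.0000
    outer loop
      vertex 2.3 17.7 0.0
      vertex 0.1 9.6 11.9
      vertex 2.3 17.7 11.9
    endloop
  endfacet
  facet normal -0.8668 -0.4987 0.0000
    outer loop
      vertex 0.1 9.6 0.0
      vertex 4.3 2.3 0.0
      vertex 4.3 2.3 11.9
    endloop
  endfacet
  facet normal -0.8668 -0.4987 0.0000
    outer loop
      vertex 0.1 9.6 0.0
      vertex 4.3 2.3 11.9
      vertex 0.1 9.6 11.9
    endloop
  endfacet
  facet normal -0.2621 -0.9650 0.0000
    outer loop
      vertex 4.3 2.3 0.0
      vertex 12.4 0.1 0.0
      vertex 12.4 0.1 11.9
    endloop
  endfacet
  facet normal -0.2621 -0.9650 0.0000
    outer loop
      vertex 4.3 2.3 0.0
      vertex 12.4 0.1 11.9
      vertex 4.3 2.3 11.9
    endloop
  endfacet
  facet normal 0.4987 -0.8668 0.0000
    outer loop
      vertex 12.4 0.1 0.0
      vertex 19.7 4.3 0.0
      vertex 19.7 4.3 11.9
    endloop
  endfacet
  facet normal 0.4987 -0.8668 0.0000
    outer loop
      vertex 12.4 0.1 0.0
      vertex 19.7 4.3 11.9
      vertex 12.4 0.1 11.9
    endloop
  endfacet
  facet normal 0.9650 -0.2621 0.0000
    outer loop
      vertex 19.7 4.3 0.0
      vertex 21.9 12.4 0.0
      vertex 21.9 12.4 11.9
    endloop
  endfacet
  facet normal 0.9650 -0.2621 0.0000
    outer loop
      vertex 19.7 4.3 0.0
      vertex 21.9 12.4 11.9
      vertex 19.7 4.3 11.9
    endloop
  endfacet
endsolid part

The G0 Z moves step by Δz≈4.0 mm. Every layer's G1 loop is the same polygon, so the solid is a straight extrusion of it from z=0 to z≈11.9. Closing with flat bottom and top caps and triangulating gives 28 facets — a regular 8-sided prism (a cylinder approximated with 8 flat sides), circumscribed radius ≈ 11 mm, height ≈ 11.9 mm.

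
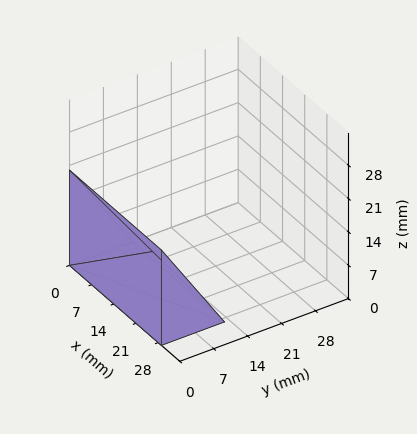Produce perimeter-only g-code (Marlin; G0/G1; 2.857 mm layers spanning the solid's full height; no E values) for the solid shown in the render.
Reading the render: the shape is a wedge (ramp): 29 × 13 mm base, rising to 20 mm along the y=0 edge and sloping linearly to z=0 at y=13 (dimensions read to the nearest mm from the axis ticks). For the g-code, the solid's height is divided into equal slices at the stated Δz and each level perimeter traced with G1 moves after a G0 lift.

; perimeter-only toolpath
G21 ; units = mm
G90 ; absolute positioning
G28 ; home
; layer 1
G0 Z2.857
G0 X0.000 Y0.000
G1 X29.000 Y0.000
G1 X29.000 Y11.143
G1 X0.000 Y11.143
G1 X0.000 Y0.000
; layer 2
G0 Z5.714
G0 X0.000 Y0.000
G1 X29.000 Y0.000
G1 X29.000 Y9.286
G1 X0.000 Y9.286
G1 X0.000 Y0.000
; layer 3
G0 Z8.571
G0 X0.000 Y0.000
G1 X29.000 Y0.000
G1 X29.000 Y7.429
G1 X0.000 Y7.429
G1 X0.000 Y0.000
; layer 4
G0 Z11.429
G0 X0.000 Y0.000
G1 X29.000 Y0.000
G1 X29.000 Y5.571
G1 X0.000 Y5.571
G1 X0.000 Y0.000
; layer 5
G0 Z14.286
G0 X0.000 Y0.000
G1 X29.000 Y0.000
G1 X29.000 Y3.714
G1 X0.000 Y3.714
G1 X0.000 Y0.000
; layer 6
G0 Z17.143
G0 X0.000 Y0.000
G1 X29.000 Y0.000
G1 X29.000 Y1.857
G1 X0.000 Y1.857
G1 X0.000 Y0.000
M2 ; end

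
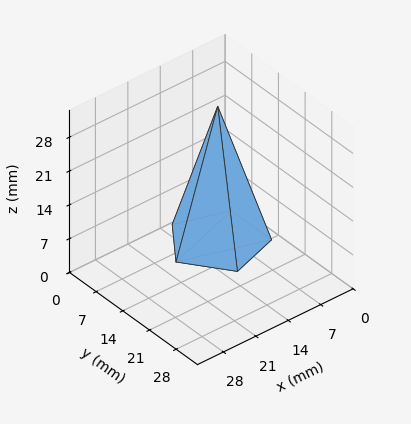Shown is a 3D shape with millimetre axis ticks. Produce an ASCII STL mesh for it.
Reading the render: the shape is a regular 5-sided pyramid, base circumscribed radius ≈ 9 mm, apex at z ≈ 28 mm (dimensions read to the nearest mm from the axis ticks). For the STL, each face is triangulated and given an outward normal.

solid part
  facet normal 0.0000 0.0000 -1.0000
    outer loop
      vertex 1.72 14.29 0.00
      vertex 11.78 17.56 0.00
      vertex 18.00 9.00 0.00
    endloop
  endfacet
  facet normal 0.0000 0.0000 -1.0000
    outer loop
      vertex 1.72 3.71 0.00
      vertex 1.72 14.29 0.00
      vertex 18.00 9.00 0.00
    endloop
  endfacet
  facet normal 0.0000 0.0000 -1.0000
    outer loop
      vertex 11.78 0.44 0.00
      vertex 1.72 3.71 0.00
      vertex 18.00 9.00 0.00
    endloop
  endfacet
  facet normal 0.7829 0.5689 0.2517
    outer loop
      vertex 18.00 9.00 0.00
      vertex 11.78 17.56 0.00
      vertex 9.00 9.00 28.00
    endloop
  endfacet
  facet normal -0.2992 0.9204 0.2517
    outer loop
      vertex 11.78 17.56 0.00
      vertex 1.72 14.29 0.00
      vertex 9.00 9.00 28.00
    endloop
  endfacet
  facet normal -0.9678 0.0000 0.2516
    outer loop
      vertex 1.72 14.29 0.00
      vertex 1.72 3.71 0.00
      vertex 9.00 9.00 28.00
    endloop
  endfacet
  facet normal -0.2992 -0.9204 0.2517
    outer loop
      vertex 1.72 3.71 0.00
      vertex 11.78 0.44 0.00
      vertex 9.00 9.00 28.00
    endloop
  endfacet
  facet normal 0.7829 -0.5689 0.2517
    outer loop
      vertex 11.78 0.44 0.00
      vertex 18.00 9.00 0.00
      vertex 9.00 9.00 28.00
    endloop
  endfacet
endsolid part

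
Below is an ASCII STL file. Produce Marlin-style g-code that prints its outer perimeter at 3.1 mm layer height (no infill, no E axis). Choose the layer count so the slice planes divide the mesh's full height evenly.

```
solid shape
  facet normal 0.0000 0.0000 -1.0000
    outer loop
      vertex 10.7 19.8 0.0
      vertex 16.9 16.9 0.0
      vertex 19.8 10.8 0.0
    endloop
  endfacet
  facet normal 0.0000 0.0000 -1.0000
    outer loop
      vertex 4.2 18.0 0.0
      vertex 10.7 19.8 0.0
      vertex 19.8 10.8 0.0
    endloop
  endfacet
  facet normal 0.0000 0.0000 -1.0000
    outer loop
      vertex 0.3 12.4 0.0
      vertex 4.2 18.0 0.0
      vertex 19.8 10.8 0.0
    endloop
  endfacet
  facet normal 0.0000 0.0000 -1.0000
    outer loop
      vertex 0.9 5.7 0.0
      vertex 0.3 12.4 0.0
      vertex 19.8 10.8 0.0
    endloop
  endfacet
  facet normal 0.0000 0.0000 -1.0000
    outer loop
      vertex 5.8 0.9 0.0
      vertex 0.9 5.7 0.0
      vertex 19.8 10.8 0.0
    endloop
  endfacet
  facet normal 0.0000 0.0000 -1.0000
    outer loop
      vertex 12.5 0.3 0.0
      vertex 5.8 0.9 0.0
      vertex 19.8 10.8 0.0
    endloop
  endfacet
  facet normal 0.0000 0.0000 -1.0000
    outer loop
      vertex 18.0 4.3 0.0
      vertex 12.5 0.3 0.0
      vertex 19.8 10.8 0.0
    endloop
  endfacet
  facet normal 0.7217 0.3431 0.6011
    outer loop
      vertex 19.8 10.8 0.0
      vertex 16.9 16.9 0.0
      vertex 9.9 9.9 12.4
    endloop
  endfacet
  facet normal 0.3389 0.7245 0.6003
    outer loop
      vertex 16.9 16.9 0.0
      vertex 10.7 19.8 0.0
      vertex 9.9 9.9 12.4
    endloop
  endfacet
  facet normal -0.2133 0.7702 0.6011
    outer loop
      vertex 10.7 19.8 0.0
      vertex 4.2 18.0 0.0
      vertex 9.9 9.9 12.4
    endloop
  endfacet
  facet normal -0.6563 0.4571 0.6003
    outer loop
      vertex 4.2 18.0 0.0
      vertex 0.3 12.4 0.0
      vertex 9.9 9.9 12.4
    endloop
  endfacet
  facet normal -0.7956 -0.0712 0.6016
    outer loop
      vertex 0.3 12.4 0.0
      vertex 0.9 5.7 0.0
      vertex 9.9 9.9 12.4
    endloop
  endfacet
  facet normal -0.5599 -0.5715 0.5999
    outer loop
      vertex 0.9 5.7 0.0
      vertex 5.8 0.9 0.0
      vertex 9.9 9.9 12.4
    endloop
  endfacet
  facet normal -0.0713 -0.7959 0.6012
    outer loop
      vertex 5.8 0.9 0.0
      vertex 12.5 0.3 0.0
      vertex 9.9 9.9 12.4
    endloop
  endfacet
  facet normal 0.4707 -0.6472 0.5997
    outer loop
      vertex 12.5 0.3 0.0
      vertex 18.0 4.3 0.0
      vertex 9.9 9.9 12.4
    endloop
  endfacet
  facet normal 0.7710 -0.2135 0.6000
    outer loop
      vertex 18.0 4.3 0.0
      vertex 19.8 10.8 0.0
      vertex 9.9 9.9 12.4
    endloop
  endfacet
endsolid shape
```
; perimeter-only toolpath
G21 ; units = mm
G90 ; absolute positioning
G28 ; home
; layer 1
G0 Z3.1
G0 X17.3 Y10.6
G1 X15.1 Y15.1
G1 X10.5 Y17.3
G1 X5.6 Y16.0
G1 X2.7 Y11.8
G1 X3.2 Y6.8
G1 X6.8 Y3.2
G1 X11.8 Y2.7
G1 X16.0 Y5.7
G1 X17.3 Y10.6
; layer 2
G0 Z6.2
G0 X14.9 Y10.4
G1 X13.4 Y13.4
G1 X10.3 Y14.9
G1 X7.1 Y13.9
G1 X5.1 Y11.2
G1 X5.4 Y7.8
G1 X7.8 Y5.4
G1 X11.2 Y5.1
G1 X13.9 Y7.1
G1 X14.9 Y10.4
; layer 3
G0 Z9.3
G0 X12.4 Y10.1
G1 X11.7 Y11.7
G1 X10.1 Y12.4
G1 X8.5 Y11.9
G1 X7.5 Y10.5
G1 X7.7 Y8.9
G1 X8.9 Y7.7
G1 X10.6 Y7.5
G1 X11.9 Y8.5
G1 X12.4 Y10.1
M2 ; end

The solid is a regular 9-sided pyramid, base circumscribed radius ≈ 9.9 mm, apex at z ≈ 12.4 mm. Slicing at Δz = 3.1 mm — 4 equal slices spanning the solid's height, so layer i sits at z = i·h/4 — gives 3 non-empty perimeters. Each is a 9-segment closed polygon; G0 lifts to the layer z and rapids to the start vertex, then G1 traces the edges. The cross-section shrinks linearly with z (the slice at the apex is degenerate and omitted).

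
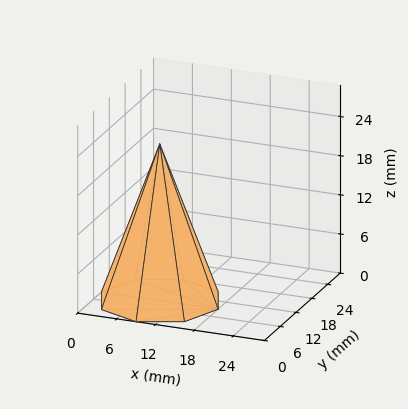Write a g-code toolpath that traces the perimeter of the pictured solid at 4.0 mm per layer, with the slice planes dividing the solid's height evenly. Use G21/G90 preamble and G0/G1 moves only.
Reading the render: the shape is a regular 8-sided pyramid, base circumscribed radius ≈ 9 mm, apex at z ≈ 24 mm (dimensions read to the nearest mm from the axis ticks). For the g-code, the solid's height is divided into equal slices at the stated Δz and each level perimeter traced with G1 moves after a G0 lift.

; perimeter-only toolpath
G21 ; units = mm
G90 ; absolute positioning
G28 ; home
; layer 1
G0 Z4.0
G0 X16.5 Y9.0
G1 X14.3 Y14.3
G1 X9.0 Y16.5
G1 X3.7 Y14.3
G1 X1.5 Y9.0
G1 X3.7 Y3.7
G1 X9.0 Y1.5
G1 X14.3 Y3.7
G1 X16.5 Y9.0
; layer 2
G0 Z8.0
G0 X15.0 Y9.0
G1 X13.3 Y13.3
G1 X9.0 Y15.0
G1 X4.7 Y13.3
G1 X3.0 Y9.0
G1 X4.7 Y4.7
G1 X9.0 Y3.0
G1 X13.3 Y4.7
G1 X15.0 Y9.0
; layer 3
G0 Z12.0
G0 X13.5 Y9.0
G1 X12.2 Y12.2
G1 X9.0 Y13.5
G1 X5.8 Y12.2
G1 X4.5 Y9.0
G1 X5.8 Y5.8
G1 X9.0 Y4.5
G1 X12.2 Y5.8
G1 X13.5 Y9.0
; layer 4
G0 Z16.0
G0 X12.0 Y9.0
G1 X11.1 Y11.1
G1 X9.0 Y12.0
G1 X6.9 Y11.1
G1 X6.0 Y9.0
G1 X6.9 Y6.9
G1 X9.0 Y6.0
G1 X11.1 Y6.9
G1 X12.0 Y9.0
; layer 5
G0 Z20.0
G0 X10.5 Y9.0
G1 X10.1 Y10.1
G1 X9.0 Y10.5
G1 X7.9 Y10.1
G1 X7.5 Y9.0
G1 X7.9 Y7.9
G1 X9.0 Y7.5
G1 X10.1 Y7.9
G1 X10.5 Y9.0
M2 ; end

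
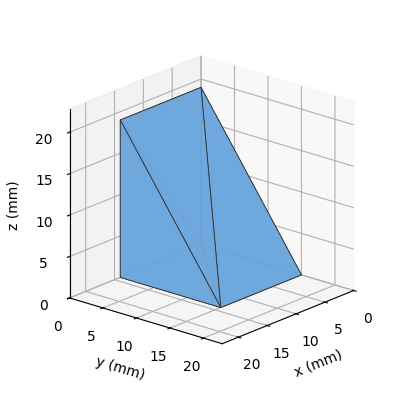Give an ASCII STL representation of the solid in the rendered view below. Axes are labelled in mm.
Reading the render: the shape is a wedge (ramp): 14 × 15 mm base, rising to 19 mm along the y=0 edge and sloping linearly to z=0 at y=15 (dimensions read to the nearest mm from the axis ticks). For the STL, each face is triangulated and given an outward normal.

solid part
  facet normal 0.0000 0.0000 -1.0000
    outer loop
      vertex 14.0 15.0 0.0
      vertex 14.0 0.0 0.0
      vertex 0.0 0.0 0.0
    endloop
  endfacet
  facet normal 0.0000 0.0000 -1.0000
    outer loop
      vertex 0.0 15.0 0.0
      vertex 14.0 15.0 0.0
      vertex 0.0 0.0 0.0
    endloop
  endfacet
  facet normal 0.0000 -1.0000 0.0000
    outer loop
      vertex 0.0 0.0 0.0
      vertex 14.0 0.0 0.0
      vertex 14.0 0.0 19.0
    endloop
  endfacet
  facet normal 0.0000 -1.0000 0.0000
    outer loop
      vertex 0.0 0.0 0.0
      vertex 14.0 0.0 19.0
      vertex 0.0 0.0 19.0
    endloop
  endfacet
  facet normal 0.0000 0.7849 0.6196
    outer loop
      vertex 0.0 0.0 19.0
      vertex 14.0 0.0 19.0
      vertex 14.0 15.0 0.0
    endloop
  endfacet
  facet normal 0.0000 0.7849 0.6196
    outer loop
      vertex 0.0 0.0 19.0
      vertex 14.0 15.0 0.0
      vertex 0.0 15.0 0.0
    endloop
  endfacet
  facet normal -1.0000 0.0000 0.0000
    outer loop
      vertex 0.0 0.0 19.0
      vertex 0.0 15.0 0.0
      vertex 0.0 0.0 0.0
    endloop
  endfacet
  facet normal 1.0000 0.0000 0.0000
    outer loop
      vertex 14.0 0.0 0.0
      vertex 14.0 15.0 0.0
      vertex 14.0 0.0 19.0
    endloop
  endfacet
endsolid part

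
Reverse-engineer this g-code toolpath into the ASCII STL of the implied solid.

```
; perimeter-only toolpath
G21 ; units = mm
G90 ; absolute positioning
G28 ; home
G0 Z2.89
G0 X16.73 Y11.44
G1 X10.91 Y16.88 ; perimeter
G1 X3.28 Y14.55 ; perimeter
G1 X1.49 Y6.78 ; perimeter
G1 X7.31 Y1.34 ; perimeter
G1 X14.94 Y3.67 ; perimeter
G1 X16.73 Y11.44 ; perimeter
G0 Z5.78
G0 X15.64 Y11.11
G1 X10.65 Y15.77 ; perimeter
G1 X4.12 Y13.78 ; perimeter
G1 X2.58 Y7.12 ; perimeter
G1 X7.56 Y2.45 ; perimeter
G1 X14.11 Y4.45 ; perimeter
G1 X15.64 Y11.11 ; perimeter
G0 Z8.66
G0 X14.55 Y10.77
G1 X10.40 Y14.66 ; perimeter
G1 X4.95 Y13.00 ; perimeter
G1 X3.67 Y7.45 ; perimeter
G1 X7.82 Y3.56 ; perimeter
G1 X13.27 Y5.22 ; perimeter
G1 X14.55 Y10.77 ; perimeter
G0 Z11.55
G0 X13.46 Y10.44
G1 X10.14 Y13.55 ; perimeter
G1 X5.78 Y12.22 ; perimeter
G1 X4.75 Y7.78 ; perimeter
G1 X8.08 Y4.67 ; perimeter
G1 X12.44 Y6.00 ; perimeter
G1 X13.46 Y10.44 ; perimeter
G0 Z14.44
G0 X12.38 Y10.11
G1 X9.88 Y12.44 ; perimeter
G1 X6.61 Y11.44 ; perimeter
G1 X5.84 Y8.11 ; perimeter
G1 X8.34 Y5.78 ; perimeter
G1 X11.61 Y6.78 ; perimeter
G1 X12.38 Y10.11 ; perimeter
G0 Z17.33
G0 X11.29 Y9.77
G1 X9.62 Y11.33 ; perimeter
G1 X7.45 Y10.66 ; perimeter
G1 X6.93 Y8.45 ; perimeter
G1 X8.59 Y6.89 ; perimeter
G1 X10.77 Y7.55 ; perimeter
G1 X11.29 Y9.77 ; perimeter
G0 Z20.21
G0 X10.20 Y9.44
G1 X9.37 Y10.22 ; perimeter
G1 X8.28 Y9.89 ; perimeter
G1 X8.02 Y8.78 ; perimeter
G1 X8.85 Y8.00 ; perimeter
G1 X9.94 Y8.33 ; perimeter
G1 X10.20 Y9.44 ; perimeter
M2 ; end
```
solid part
  facet normal 0.0000 0.0000 -1.0000
    outer loop
      vertex 2.45 15.33 0.00
      vertex 11.17 17.99 0.00
      vertex 17.82 11.77 0.00
    endloop
  endfacet
  facet normal 0.0000 0.0000 -1.0000
    outer loop
      vertex 0.40 6.45 0.00
      vertex 2.45 15.33 0.00
      vertex 17.82 11.77 0.00
    endloop
  endfacet
  facet normal 0.0000 0.0000 -1.0000
    outer loop
      vertex 7.05 0.23 0.00
      vertex 0.40 6.45 0.00
      vertex 17.82 11.77 0.00
    endloop
  endfacet
  facet normal 0.0000 0.0000 -1.0000
    outer loop
      vertex 15.77 2.89 0.00
      vertex 7.05 0.23 0.00
      vertex 17.82 11.77 0.00
    endloop
  endfacet
  facet normal 0.6464 0.6911 0.3233
    outer loop
      vertex 17.82 11.77 0.00
      vertex 11.17 17.99 0.00
      vertex 9.11 9.11 23.10
    endloop
  endfacet
  facet normal -0.2761 0.9051 0.3233
    outer loop
      vertex 11.17 17.99 0.00
      vertex 2.45 15.33 0.00
      vertex 9.11 9.11 23.10
    endloop
  endfacet
  facet normal -0.9221 0.2129 0.3232
    outer loop
      vertex 2.45 15.33 0.00
      vertex 0.40 6.45 0.00
      vertex 9.11 9.11 23.10
    endloop
  endfacet
  facet normal -0.6464 -0.6911 0.3233
    outer loop
      vertex 0.40 6.45 0.00
      vertex 7.05 0.23 0.00
      vertex 9.11 9.11 23.10
    endloop
  endfacet
  facet normal 0.2761 -0.9051 0.3233
    outer loop
      vertex 7.05 0.23 0.00
      vertex 15.77 2.89 0.00
      vertex 9.11 9.11 23.10
    endloop
  endfacet
  facet normal 0.9221 -0.2129 0.3232
    outer loop
      vertex 15.77 2.89 0.00
      vertex 17.82 11.77 0.00
      vertex 9.11 9.11 23.10
    endloop
  endfacet
endsolid part

The G0 Z moves step by Δz≈2.89 mm. The G1 loops shrink linearly with z, so the solid tapers from its base footprint up to z≈23.1. Closing with a flat bottom cap and the tapered top and triangulating gives 10 facets — a regular 6-sided pyramid, base circumscribed radius ≈ 9.11 mm, apex at z ≈ 23.1 mm.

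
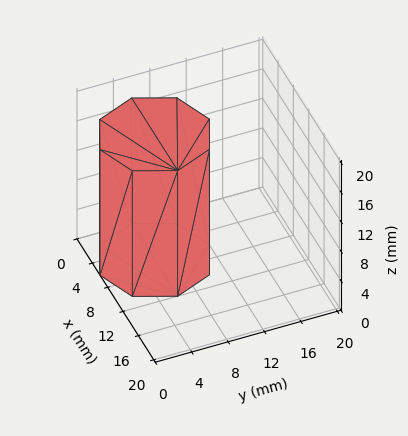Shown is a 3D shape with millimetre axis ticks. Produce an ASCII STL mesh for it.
Reading the render: the shape is a regular 8-sided prism (a cylinder approximated with 8 flat sides), circumscribed radius ≈ 6 mm, height ≈ 17 mm (dimensions read to the nearest mm from the axis ticks). For the STL, each face is triangulated and given an outward normal.

solid part
  facet normal 0.0000 0.0000 -1.0000
    outer loop
      vertex 6.00 12.00 0.00
      vertex 10.24 10.24 0.00
      vertex 12.00 6.00 0.00
    endloop
  endfacet
  facet normal 0.0000 0.0000 -1.0000
    outer loop
      vertex 1.76 10.24 0.00
      vertex 6.00 12.00 0.00
      vertex 12.00 6.00 0.00
    endloop
  endfacet
  facet normal 0.0000 0.0000 -1.0000
    outer loop
      vertex 0.00 6.00 0.00
      vertex 1.76 10.24 0.00
      vertex 12.00 6.00 0.00
    endloop
  endfacet
  facet normal 0.0000 0.0000 -1.0000
    outer loop
      vertex 1.76 1.76 0.00
      vertex 0.00 6.00 0.00
      vertex 12.00 6.00 0.00
    endloop
  endfacet
  facet normal 0.0000 0.0000 -1.0000
    outer loop
      vertex 6.00 0.00 0.00
      vertex 1.76 1.76 0.00
      vertex 12.00 6.00 0.00
    endloop
  endfacet
  facet normal 0.0000 0.0000 -1.0000
    outer loop
      vertex 10.24 1.76 0.00
      vertex 6.00 0.00 0.00
      vertex 12.00 6.00 0.00
    endloop
  endfacet
  facet normal 0.0000 0.0000 1.0000
    outer loop
      vertex 12.00 6.00 17.00
      vertex 10.24 10.24 17.00
      vertex 6.00 12.00 17.00
    endloop
  endfacet
  facet normal 0.0000 0.0000 1.0000
    outer loop
      vertex 12.00 6.00 17.00
      vertex 6.00 12.00 17.00
      vertex 1.76 10.24 17.00
    endloop
  endfacet
  facet normal 0.0000 0.0000 1.0000
    outer loop
      vertex 12.00 6.00 17.00
      vertex 1.76 10.24 17.00
      vertex 0.00 6.00 17.00
    endloop
  endfacet
  facet normal 0.0000 0.0000 1.0000
    outer loop
      vertex 12.00 6.00 17.00
      vertex 0.00 6.00 17.00
      vertex 1.76 1.76 17.00
    endloop
  endfacet
  facet normal 0.0000 0.0000 1.0000
    outer loop
      vertex 12.00 6.00 17.00
      vertex 1.76 1.76 17.00
      vertex 6.00 0.00 17.00
    endloop
  endfacet
  facet normal 0.0000 0.0000 1.0000
    outer loop
      vertex 12.00 6.00 17.00
      vertex 6.00 0.00 17.00
      vertex 10.24 1.76 17.00
    endloop
  endfacet
  facet normal 0.9236 0.3834 0.0000
    outer loop
      vertex 12.00 6.00 0.00
      vertex 10.24 10.24 0.00
      vertex 10.24 10.24 17.00
    endloop
  endfacet
  facet normal 0.9236 0.3834 0.0000
    outer loop
      vertex 12.00 6.00 0.00
      vertex 10.24 10.24 17.00
      vertex 12.00 6.00 17.00
    endloop
  endfacet
  facet normal 0.3834 0.9236 0.0000
    outer loop
      vertex 10.24 10.24 0.00
      vertex 6.00 12.00 0.00
      vertex 6.00 12.00 17.00
    endloop
  endfacet
  facet normal 0.3834 0.9236 0.0000
    outer loop
      vertex 10.24 10.24 0.00
      vertex 6.00 12.00 17.00
      vertex 10.24 10.24 17.00
    endloop
  endfacet
  facet normal -0.3834 0.9236 0.0000
    outer loop
      vertex 6.00 12.00 0.00
      vertex 1.76 10.24 0.00
      vertex 1.76 10.24 17.00
    endloop
  endfacet
  facet normal -0.3834 0.9236 0.0000
    outer loop
      vertex 6.00 12.00 0.00
      vertex 1.76 10.24 17.00
      vertex 6.00 12.00 17.00
    endloop
  endfacet
  facet normal -0.9236 0.3834 0.0000
    outer loop
      vertex 1.76 10.24 0.00
      vertex 0.00 6.00 0.00
      vertex 0.00 6.00 17.00
    endloop
  endfacet
  facet normal -0.9236 0.3834 0.0000
    outer loop
      vertex 1.76 10.24 0.00
      vertex 0.00 6.00 17.00
      vertex 1.76 10.24 17.00
    endloop
  endfacet
  facet normal -0.9236 -0.3834 0.0000
    outer loop
      vertex 0.00 6.00 0.00
      vertex 1.76 1.76 0.00
      vertex 1.76 1.76 17.00
    endloop
  endfacet
  facet normal -0.9236 -0.3834 0.0000
    outer loop
      vertex 0.00 6.00 0.00
      vertex 1.76 1.76 17.00
      vertex 0.00 6.00 17.00
    endloop
  endfacet
  facet normal -0.3834 -0.9236 0.0000
    outer loop
      vertex 1.76 1.76 0.00
      vertex 6.00 0.00 0.00
      vertex 6.00 0.00 17.00
    endloop
  endfacet
  facet normal -0.3834 -0.9236 0.0000
    outer loop
      vertex 1.76 1.76 0.00
      vertex 6.00 0.00 17.00
      vertex 1.76 1.76 17.00
    endloop
  endfacet
  facet normal 0.3834 -0.9236 0.0000
    outer loop
      vertex 6.00 0.00 0.00
      vertex 10.24 1.76 0.00
      vertex 10.24 1.76 17.00
    endloop
  endfacet
  facet normal 0.3834 -0.9236 0.0000
    outer loop
      vertex 6.00 0.00 0.00
      vertex 10.24 1.76 17.00
      vertex 6.00 0.00 17.00
    endloop
  endfacet
  facet normal 0.9236 -0.3834 0.0000
    outer loop
      vertex 10.24 1.76 0.00
      vertex 12.00 6.00 0.00
      vertex 12.00 6.00 17.00
    endloop
  endfacet
  facet normal 0.9236 -0.3834 0.0000
    outer loop
      vertex 10.24 1.76 0.00
      vertex 12.00 6.00 17.00
      vertex 10.24 1.76 17.00
    endloop
  endfacet
endsolid part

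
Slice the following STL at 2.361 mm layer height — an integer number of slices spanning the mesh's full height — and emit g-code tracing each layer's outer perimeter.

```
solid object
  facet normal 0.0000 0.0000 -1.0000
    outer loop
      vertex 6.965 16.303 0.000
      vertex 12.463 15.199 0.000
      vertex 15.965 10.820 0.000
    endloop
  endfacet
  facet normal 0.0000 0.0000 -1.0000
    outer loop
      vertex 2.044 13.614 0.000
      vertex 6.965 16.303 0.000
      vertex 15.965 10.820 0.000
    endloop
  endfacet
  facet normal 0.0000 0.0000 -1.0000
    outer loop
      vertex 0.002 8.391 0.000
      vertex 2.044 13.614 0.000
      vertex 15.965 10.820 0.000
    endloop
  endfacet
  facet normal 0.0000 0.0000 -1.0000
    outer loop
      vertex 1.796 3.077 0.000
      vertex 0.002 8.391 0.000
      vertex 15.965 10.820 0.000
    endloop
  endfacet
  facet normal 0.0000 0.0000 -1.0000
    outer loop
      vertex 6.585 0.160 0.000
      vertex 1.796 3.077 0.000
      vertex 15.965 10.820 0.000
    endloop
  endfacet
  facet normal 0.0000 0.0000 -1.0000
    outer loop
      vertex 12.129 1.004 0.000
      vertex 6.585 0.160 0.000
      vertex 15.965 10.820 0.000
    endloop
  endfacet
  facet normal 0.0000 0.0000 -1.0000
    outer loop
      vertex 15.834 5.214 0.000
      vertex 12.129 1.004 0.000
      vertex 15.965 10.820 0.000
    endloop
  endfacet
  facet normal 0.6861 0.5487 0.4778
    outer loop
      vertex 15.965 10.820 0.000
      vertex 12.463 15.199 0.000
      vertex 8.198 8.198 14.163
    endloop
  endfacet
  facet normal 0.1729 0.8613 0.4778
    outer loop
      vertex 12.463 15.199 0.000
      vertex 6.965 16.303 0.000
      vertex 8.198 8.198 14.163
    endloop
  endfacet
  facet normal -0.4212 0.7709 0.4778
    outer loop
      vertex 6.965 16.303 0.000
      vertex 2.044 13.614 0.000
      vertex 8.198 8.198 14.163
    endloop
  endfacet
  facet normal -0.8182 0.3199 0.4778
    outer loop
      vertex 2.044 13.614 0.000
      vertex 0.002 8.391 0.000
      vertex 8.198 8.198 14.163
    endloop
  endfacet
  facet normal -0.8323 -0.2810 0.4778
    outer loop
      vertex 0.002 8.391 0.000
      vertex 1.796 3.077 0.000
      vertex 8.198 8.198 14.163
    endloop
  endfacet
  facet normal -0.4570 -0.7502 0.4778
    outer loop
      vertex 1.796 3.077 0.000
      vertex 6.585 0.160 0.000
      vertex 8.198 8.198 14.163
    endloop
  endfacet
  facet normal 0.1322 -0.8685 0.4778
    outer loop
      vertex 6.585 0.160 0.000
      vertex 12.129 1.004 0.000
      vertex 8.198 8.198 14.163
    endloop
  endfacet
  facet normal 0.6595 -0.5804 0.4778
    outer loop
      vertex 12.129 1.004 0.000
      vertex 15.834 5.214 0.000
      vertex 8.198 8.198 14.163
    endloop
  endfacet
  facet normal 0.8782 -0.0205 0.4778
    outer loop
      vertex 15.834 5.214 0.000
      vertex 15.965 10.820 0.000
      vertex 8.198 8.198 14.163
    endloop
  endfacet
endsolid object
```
; perimeter-only toolpath
G21 ; units = mm
G90 ; absolute positioning
G28 ; home
; layer 1
G0 Z2.361
G0 X14.671 Y10.383
G1 X11.752 Y14.032
G1 X7.171 Y14.952
G1 X3.070 Y12.711
G1 X1.368 Y8.359
G1 X2.863 Y3.931
G1 X6.854 Y1.500
G1 X11.474 Y2.203
G1 X14.561 Y5.711
G1 X14.671 Y10.383
; layer 2
G0 Z4.721
G0 X13.376 Y9.946
G1 X11.041 Y12.865
G1 X7.376 Y13.601
G1 X4.095 Y11.809
G1 X2.734 Y8.327
G1 X3.930 Y4.784
G1 X7.123 Y2.839
G1 X10.819 Y3.402
G1 X13.289 Y6.209
G1 X13.376 Y9.946
; layer 3
G0 Z7.082
G0 X12.082 Y9.509
G1 X10.331 Y11.698
G1 X7.582 Y12.251
G1 X5.121 Y10.906
G1 X4.100 Y8.294
G1 X4.997 Y5.638
G1 X7.392 Y4.179
G1 X10.163 Y4.601
G1 X12.016 Y6.706
G1 X12.082 Y9.509
; layer 4
G0 Z9.442
G0 X10.787 Y9.072
G1 X9.620 Y10.532
G1 X7.787 Y10.900
G1 X6.147 Y10.003
G1 X5.466 Y8.262
G1 X6.064 Y6.491
G1 X7.660 Y5.519
G1 X9.508 Y5.800
G1 X10.743 Y7.203
G1 X10.787 Y9.072
; layer 5
G0 Z11.803
G0 X9.492 Y8.635
G1 X8.909 Y9.365
G1 X7.992 Y9.549
G1 X7.172 Y9.101
G1 X6.832 Y8.230
G1 X7.131 Y7.345
G1 X7.929 Y6.858
G1 X8.853 Y6.999
G1 X9.471 Y7.701
G1 X9.492 Y8.635
M2 ; end

The solid is a regular 9-sided pyramid, base circumscribed radius ≈ 8.2 mm, apex at z ≈ 14.2 mm. Slicing at Δz = 2.361 mm — 6 equal slices spanning the solid's height, so layer i sits at z = i·h/6 — gives 5 non-empty perimeters. Each is a 9-segment closed polygon; G0 lifts to the layer z and rapids to the start vertex, then G1 traces the edges. The cross-section shrinks linearly with z (the slice at the apex is degenerate and omitted).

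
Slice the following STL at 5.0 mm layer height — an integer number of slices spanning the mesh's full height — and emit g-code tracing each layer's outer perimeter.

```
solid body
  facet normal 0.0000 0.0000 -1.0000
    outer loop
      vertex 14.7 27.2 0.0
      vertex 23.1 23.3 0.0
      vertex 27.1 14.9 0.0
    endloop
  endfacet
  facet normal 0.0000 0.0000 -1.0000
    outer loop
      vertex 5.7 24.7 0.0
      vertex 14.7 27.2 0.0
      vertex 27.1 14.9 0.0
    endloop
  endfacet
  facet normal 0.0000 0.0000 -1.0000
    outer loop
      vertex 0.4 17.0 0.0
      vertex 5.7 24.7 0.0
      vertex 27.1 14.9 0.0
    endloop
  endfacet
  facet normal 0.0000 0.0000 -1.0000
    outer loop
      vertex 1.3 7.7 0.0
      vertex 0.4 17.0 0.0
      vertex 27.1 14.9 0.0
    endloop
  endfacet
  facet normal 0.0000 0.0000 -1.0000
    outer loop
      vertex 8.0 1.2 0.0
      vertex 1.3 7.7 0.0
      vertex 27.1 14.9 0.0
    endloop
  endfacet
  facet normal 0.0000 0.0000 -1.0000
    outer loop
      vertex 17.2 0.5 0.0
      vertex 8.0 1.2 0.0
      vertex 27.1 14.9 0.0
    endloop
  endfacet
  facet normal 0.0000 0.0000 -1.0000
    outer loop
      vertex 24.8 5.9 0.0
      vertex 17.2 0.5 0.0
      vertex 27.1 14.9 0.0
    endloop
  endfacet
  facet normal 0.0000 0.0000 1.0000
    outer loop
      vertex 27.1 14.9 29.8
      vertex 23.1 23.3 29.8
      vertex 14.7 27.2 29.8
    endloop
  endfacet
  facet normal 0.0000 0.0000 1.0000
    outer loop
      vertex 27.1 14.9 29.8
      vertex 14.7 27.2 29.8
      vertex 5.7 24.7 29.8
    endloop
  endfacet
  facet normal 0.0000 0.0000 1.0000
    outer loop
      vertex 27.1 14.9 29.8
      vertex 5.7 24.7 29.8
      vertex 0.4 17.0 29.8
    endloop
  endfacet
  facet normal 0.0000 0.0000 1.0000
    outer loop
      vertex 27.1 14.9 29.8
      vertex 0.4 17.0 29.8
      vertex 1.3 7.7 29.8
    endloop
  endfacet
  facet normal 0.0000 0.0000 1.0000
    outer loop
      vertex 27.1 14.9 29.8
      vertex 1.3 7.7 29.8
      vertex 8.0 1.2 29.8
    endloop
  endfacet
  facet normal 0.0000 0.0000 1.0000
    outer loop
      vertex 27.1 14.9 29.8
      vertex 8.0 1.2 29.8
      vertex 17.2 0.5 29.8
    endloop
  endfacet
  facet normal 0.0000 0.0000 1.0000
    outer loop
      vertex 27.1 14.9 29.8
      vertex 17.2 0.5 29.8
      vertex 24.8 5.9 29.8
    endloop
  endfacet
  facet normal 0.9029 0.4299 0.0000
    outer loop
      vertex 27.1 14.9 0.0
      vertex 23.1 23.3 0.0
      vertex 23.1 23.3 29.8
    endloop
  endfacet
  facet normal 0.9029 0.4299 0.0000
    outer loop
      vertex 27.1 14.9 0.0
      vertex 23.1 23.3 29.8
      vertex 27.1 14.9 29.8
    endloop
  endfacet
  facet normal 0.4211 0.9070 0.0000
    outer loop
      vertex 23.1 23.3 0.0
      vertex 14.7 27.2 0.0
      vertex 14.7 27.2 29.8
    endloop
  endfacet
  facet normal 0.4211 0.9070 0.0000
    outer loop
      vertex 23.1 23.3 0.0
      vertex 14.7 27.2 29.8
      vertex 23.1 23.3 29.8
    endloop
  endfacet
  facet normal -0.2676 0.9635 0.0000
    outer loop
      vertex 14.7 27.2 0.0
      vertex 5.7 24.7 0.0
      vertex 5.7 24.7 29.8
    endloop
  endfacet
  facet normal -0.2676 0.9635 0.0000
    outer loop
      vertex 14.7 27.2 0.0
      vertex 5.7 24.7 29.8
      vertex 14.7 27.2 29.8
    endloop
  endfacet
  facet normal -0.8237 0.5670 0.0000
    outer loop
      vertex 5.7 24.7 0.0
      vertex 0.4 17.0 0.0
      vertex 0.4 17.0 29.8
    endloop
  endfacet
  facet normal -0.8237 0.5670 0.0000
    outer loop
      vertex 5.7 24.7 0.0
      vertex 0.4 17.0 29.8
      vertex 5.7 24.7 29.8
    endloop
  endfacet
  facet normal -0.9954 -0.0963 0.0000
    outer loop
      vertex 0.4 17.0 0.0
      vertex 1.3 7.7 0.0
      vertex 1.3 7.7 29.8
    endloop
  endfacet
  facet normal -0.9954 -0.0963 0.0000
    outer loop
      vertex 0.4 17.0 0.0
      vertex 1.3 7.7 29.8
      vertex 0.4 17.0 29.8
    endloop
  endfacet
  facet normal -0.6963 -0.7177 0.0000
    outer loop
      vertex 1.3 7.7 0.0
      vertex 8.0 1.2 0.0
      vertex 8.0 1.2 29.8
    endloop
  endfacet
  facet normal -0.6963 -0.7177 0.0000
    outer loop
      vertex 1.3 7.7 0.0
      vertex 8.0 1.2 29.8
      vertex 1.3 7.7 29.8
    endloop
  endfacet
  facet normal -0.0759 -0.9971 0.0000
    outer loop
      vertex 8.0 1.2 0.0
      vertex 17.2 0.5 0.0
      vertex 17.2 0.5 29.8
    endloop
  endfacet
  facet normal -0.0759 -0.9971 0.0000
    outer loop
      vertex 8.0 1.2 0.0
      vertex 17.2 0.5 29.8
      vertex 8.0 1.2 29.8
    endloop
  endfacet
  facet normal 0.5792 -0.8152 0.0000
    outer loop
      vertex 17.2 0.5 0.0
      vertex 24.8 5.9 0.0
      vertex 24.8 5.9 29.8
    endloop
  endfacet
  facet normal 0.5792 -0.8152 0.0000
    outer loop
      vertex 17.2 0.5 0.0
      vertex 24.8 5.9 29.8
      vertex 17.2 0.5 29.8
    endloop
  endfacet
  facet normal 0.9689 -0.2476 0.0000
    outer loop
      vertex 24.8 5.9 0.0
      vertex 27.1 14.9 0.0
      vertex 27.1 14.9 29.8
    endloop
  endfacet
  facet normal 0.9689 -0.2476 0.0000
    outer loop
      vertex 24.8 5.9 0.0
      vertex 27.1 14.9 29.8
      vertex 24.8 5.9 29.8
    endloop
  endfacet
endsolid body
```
; perimeter-only toolpath
G21 ; units = mm
G90 ; absolute positioning
G28 ; home
; layer 1
G0 Z5.0
G0 X27.1 Y14.9
G1 X23.1 Y23.3
G1 X14.7 Y27.2
G1 X5.7 Y24.7
G1 X0.4 Y17.0
G1 X1.3 Y7.7
G1 X8.0 Y1.2
G1 X17.2 Y0.5
G1 X24.8 Y5.9
G1 X27.1 Y14.9
; layer 2
G0 Z9.9
G0 X27.1 Y14.9
G1 X23.1 Y23.3
G1 X14.7 Y27.2
G1 X5.7 Y24.7
G1 X0.4 Y17.0
G1 X1.3 Y7.7
G1 X8.0 Y1.2
G1 X17.2 Y0.5
G1 X24.8 Y5.9
G1 X27.1 Y14.9
; layer 3
G0 Z14.9
G0 X27.1 Y14.9
G1 X23.1 Y23.3
G1 X14.7 Y27.2
G1 X5.7 Y24.7
G1 X0.4 Y17.0
G1 X1.3 Y7.7
G1 X8.0 Y1.2
G1 X17.2 Y0.5
G1 X24.8 Y5.9
G1 X27.1 Y14.9
; layer 4
G0 Z19.9
G0 X27.1 Y14.9
G1 X23.1 Y23.3
G1 X14.7 Y27.2
G1 X5.7 Y24.7
G1 X0.4 Y17.0
G1 X1.3 Y7.7
G1 X8.0 Y1.2
G1 X17.2 Y0.5
G1 X24.8 Y5.9
G1 X27.1 Y14.9
; layer 5
G0 Z24.8
G0 X27.1 Y14.9
G1 X23.1 Y23.3
G1 X14.7 Y27.2
G1 X5.7 Y24.7
G1 X0.4 Y17.0
G1 X1.3 Y7.7
G1 X8.0 Y1.2
G1 X17.2 Y0.5
G1 X24.8 Y5.9
G1 X27.1 Y14.9
; layer 6
G0 Z29.8
G0 X27.1 Y14.9
G1 X23.1 Y23.3
G1 X14.7 Y27.2
G1 X5.7 Y24.7
G1 X0.4 Y17.0
G1 X1.3 Y7.7
G1 X8.0 Y1.2
G1 X17.2 Y0.5
G1 X24.8 Y5.9
G1 X27.1 Y14.9
M2 ; end

The solid is a regular 9-sided prism (a cylinder approximated with 9 flat sides), circumscribed radius ≈ 13.6 mm, height ≈ 29.8 mm. Slicing at Δz = 5.0 mm — 6 equal slices spanning the solid's height, so layer i sits at z = i·h/6 — gives 6 non-empty perimeters. Each is a 9-segment closed polygon; G0 lifts to the layer z and rapids to the start vertex, then G1 traces the edges.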